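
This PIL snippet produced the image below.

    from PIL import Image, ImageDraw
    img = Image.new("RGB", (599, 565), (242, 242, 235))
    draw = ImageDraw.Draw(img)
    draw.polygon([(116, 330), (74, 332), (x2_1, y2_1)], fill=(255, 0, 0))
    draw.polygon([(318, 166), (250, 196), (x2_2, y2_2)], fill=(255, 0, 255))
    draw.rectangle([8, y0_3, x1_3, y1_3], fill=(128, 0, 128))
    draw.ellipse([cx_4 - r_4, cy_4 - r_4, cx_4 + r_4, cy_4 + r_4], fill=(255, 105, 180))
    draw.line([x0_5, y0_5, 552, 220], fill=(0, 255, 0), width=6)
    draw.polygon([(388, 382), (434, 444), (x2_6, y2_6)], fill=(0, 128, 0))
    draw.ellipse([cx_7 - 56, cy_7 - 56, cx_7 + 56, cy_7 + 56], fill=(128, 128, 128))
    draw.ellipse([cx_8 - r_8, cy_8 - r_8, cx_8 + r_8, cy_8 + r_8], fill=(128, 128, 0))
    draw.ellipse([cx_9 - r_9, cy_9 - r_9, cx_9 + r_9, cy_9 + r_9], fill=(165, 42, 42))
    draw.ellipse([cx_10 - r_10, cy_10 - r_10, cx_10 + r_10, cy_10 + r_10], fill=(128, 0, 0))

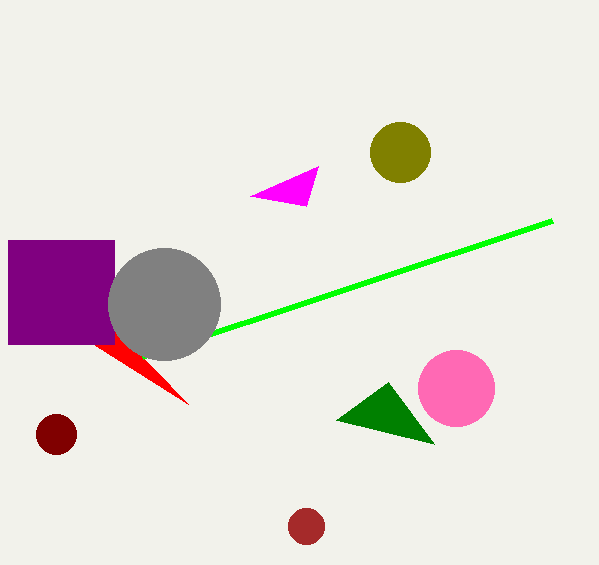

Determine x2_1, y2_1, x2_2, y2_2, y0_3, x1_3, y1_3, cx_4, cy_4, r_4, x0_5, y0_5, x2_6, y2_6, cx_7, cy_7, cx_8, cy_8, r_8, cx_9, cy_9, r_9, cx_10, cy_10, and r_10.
x2_1 = 188; y2_1 = 404; x2_2 = 306; y2_2 = 206; y0_3 = 240; x1_3 = 114; y1_3 = 344; cx_4 = 456; cy_4 = 388; r_4 = 38; x0_5 = 142; y0_5 = 356; x2_6 = 336; y2_6 = 420; cx_7 = 164; cy_7 = 304; cx_8 = 400; cy_8 = 152; r_8 = 30; cx_9 = 306; cy_9 = 526; r_9 = 18; cx_10 = 56; cy_10 = 434; r_10 = 20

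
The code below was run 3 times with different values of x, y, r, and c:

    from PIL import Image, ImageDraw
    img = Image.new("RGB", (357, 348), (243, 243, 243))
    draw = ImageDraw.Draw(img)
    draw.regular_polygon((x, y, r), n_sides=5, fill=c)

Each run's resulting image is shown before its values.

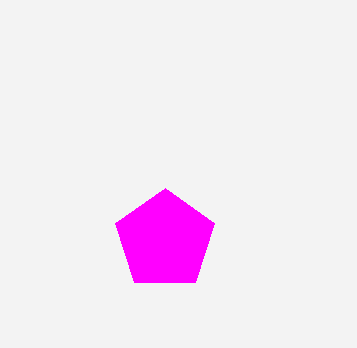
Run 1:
x = 165
y = 240
r = 52
c = 'magenta'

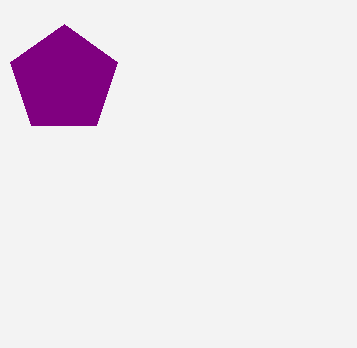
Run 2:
x = 64, y = 80, r = 56, c = 'purple'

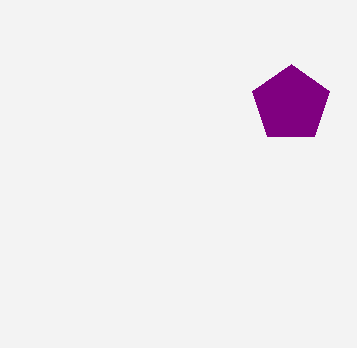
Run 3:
x = 291, y = 104, r = 40, c = 'purple'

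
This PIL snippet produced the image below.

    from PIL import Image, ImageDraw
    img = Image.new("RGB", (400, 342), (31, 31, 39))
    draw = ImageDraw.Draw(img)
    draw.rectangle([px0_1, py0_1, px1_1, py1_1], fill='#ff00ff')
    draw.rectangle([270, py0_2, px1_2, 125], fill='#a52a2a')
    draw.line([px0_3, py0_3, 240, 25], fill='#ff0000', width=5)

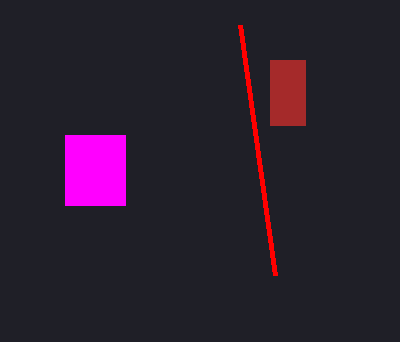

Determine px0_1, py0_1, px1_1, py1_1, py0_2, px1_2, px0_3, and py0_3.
px0_1 = 65, py0_1 = 135, px1_1 = 125, py1_1 = 205, py0_2 = 60, px1_2 = 305, px0_3 = 275, py0_3 = 275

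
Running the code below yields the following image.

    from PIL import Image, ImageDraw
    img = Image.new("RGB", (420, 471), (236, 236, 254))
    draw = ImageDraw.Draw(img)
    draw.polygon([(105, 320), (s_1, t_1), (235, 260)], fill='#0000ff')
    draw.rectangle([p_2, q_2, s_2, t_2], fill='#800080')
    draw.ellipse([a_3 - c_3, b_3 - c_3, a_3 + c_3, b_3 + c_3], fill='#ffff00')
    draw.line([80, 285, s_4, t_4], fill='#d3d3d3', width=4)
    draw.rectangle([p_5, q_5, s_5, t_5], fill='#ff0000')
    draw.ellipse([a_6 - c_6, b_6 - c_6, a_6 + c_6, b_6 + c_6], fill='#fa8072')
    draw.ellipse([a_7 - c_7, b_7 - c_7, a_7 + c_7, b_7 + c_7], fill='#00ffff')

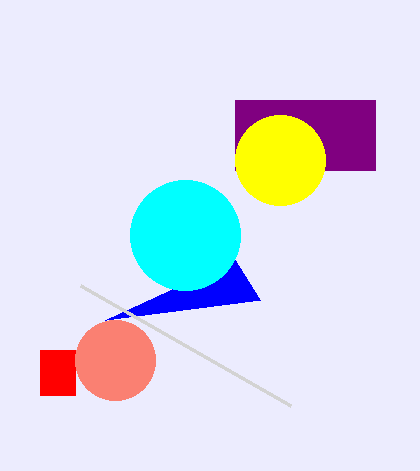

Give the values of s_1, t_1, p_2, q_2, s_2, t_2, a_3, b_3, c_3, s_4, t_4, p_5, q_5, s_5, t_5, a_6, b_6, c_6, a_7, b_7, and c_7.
s_1 = 260
t_1 = 300
p_2 = 235
q_2 = 100
s_2 = 375
t_2 = 170
a_3 = 280
b_3 = 160
c_3 = 45
s_4 = 290
t_4 = 405
p_5 = 40
q_5 = 350
s_5 = 75
t_5 = 395
a_6 = 115
b_6 = 360
c_6 = 40
a_7 = 185
b_7 = 235
c_7 = 55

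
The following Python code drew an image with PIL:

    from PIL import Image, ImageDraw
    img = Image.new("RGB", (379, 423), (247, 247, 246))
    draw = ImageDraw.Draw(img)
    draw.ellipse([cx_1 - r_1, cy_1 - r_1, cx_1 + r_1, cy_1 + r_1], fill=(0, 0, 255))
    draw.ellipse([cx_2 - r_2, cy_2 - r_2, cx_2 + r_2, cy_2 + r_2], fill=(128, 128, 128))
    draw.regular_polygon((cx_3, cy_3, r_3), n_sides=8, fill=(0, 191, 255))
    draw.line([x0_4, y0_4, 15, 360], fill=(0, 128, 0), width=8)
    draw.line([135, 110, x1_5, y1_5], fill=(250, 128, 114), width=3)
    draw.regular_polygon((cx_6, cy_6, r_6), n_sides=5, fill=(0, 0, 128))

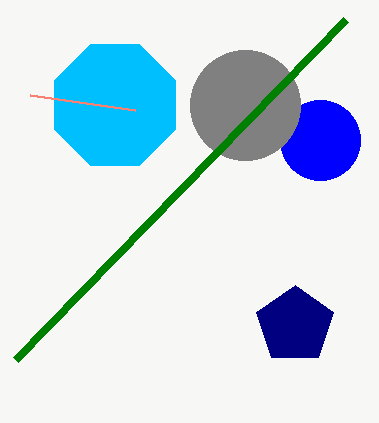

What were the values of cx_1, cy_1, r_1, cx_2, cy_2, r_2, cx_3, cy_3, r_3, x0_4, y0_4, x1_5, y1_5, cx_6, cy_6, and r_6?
cx_1 = 320
cy_1 = 140
r_1 = 40
cx_2 = 245
cy_2 = 105
r_2 = 55
cx_3 = 115
cy_3 = 105
r_3 = 65
x0_4 = 345
y0_4 = 20
x1_5 = 30
y1_5 = 95
cx_6 = 295
cy_6 = 325
r_6 = 40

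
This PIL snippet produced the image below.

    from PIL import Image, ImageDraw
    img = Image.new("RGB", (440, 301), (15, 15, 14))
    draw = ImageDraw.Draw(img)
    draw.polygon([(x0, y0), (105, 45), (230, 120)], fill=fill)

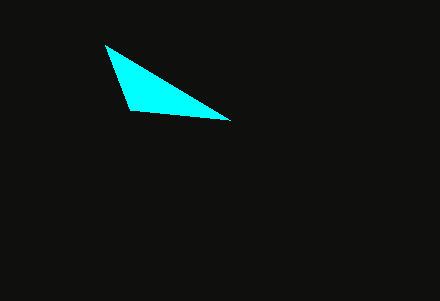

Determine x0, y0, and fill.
x0 = 130
y0 = 110
fill = 'cyan'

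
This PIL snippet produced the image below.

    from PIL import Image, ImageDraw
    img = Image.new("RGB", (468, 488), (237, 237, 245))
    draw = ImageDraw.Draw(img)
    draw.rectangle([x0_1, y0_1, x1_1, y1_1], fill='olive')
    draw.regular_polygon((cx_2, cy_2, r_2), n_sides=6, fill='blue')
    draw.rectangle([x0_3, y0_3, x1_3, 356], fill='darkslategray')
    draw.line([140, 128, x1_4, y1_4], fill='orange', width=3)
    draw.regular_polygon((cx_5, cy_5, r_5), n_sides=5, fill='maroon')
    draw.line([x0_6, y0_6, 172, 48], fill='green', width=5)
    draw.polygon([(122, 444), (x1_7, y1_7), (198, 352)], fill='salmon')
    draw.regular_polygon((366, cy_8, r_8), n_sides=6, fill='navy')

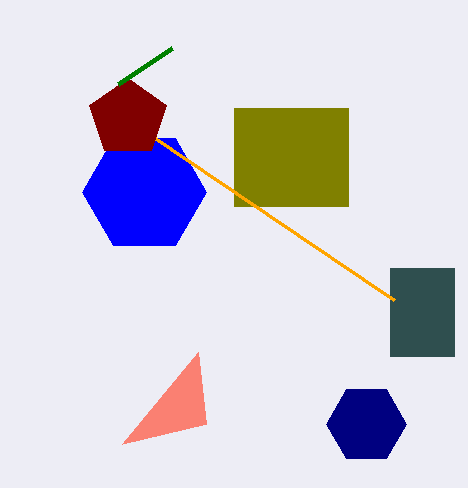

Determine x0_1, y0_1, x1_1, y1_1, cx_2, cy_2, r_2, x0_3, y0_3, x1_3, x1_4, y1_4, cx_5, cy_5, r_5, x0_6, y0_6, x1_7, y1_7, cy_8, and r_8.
x0_1 = 234, y0_1 = 108, x1_1 = 348, y1_1 = 206, cx_2 = 144, cy_2 = 192, r_2 = 62, x0_3 = 390, y0_3 = 268, x1_3 = 454, x1_4 = 394, y1_4 = 300, cx_5 = 128, cy_5 = 118, r_5 = 40, x0_6 = 118, y0_6 = 84, x1_7 = 206, y1_7 = 424, cy_8 = 424, r_8 = 40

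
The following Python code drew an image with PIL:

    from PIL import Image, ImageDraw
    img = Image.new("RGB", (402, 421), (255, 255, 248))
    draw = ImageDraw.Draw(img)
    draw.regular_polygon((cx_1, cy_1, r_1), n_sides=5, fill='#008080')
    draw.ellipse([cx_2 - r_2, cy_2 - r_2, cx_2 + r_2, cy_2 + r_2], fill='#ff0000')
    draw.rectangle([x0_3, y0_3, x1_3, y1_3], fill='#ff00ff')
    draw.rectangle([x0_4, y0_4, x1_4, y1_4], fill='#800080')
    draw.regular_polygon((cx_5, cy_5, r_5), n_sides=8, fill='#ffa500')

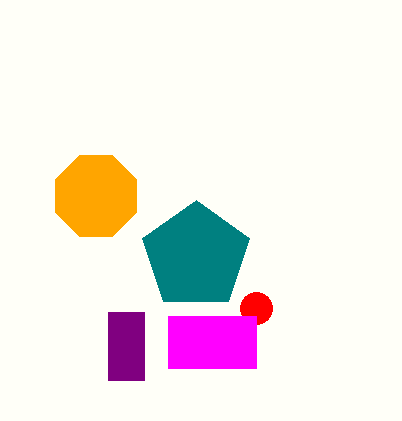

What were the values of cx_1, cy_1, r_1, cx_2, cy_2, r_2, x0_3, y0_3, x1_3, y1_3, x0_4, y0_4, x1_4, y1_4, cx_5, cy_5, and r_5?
cx_1 = 196
cy_1 = 256
r_1 = 56
cx_2 = 256
cy_2 = 308
r_2 = 16
x0_3 = 168
y0_3 = 316
x1_3 = 256
y1_3 = 368
x0_4 = 108
y0_4 = 312
x1_4 = 144
y1_4 = 380
cx_5 = 96
cy_5 = 196
r_5 = 44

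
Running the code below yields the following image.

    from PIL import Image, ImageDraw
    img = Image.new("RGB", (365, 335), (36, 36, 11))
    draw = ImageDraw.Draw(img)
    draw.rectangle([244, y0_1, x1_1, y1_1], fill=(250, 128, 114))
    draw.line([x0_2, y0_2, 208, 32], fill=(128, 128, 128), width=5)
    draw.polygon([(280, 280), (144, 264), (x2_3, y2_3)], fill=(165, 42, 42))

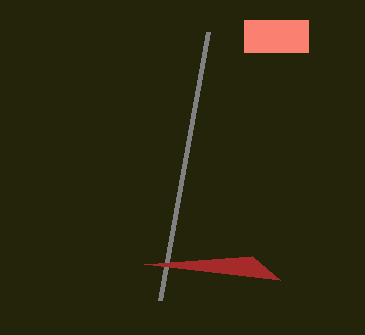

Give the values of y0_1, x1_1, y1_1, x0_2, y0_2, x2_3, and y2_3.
y0_1 = 20
x1_1 = 308
y1_1 = 52
x0_2 = 160
y0_2 = 300
x2_3 = 252
y2_3 = 256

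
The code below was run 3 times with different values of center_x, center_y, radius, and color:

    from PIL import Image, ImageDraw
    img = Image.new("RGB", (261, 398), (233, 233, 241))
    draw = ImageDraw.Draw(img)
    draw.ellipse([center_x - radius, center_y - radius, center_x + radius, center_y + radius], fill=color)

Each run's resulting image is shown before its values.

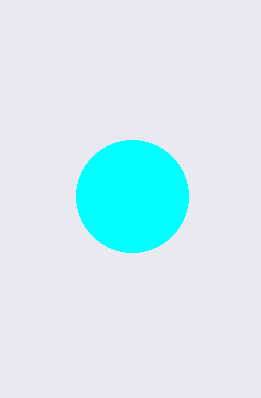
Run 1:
center_x = 132, center_y = 196, radius = 56, color = 'cyan'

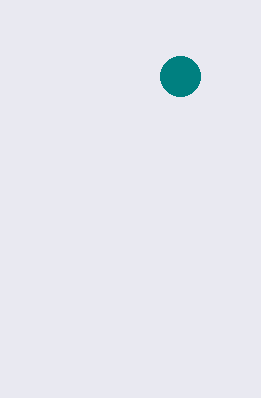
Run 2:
center_x = 180; center_y = 76; radius = 20; color = 'teal'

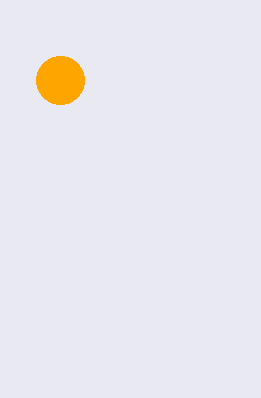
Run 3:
center_x = 60
center_y = 80
radius = 24
color = 'orange'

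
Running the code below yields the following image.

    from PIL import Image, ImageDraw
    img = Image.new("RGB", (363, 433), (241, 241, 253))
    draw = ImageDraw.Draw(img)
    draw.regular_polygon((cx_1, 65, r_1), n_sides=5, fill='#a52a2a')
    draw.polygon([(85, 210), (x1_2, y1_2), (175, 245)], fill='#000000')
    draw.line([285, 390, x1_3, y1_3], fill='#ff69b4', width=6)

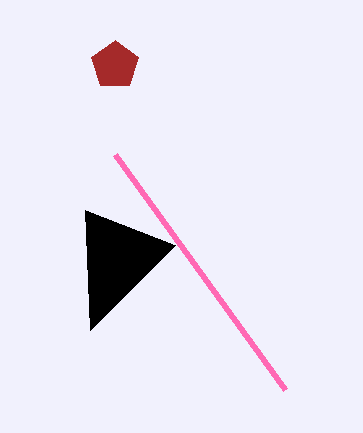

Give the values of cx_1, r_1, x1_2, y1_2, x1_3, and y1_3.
cx_1 = 115
r_1 = 25
x1_2 = 90
y1_2 = 330
x1_3 = 115
y1_3 = 155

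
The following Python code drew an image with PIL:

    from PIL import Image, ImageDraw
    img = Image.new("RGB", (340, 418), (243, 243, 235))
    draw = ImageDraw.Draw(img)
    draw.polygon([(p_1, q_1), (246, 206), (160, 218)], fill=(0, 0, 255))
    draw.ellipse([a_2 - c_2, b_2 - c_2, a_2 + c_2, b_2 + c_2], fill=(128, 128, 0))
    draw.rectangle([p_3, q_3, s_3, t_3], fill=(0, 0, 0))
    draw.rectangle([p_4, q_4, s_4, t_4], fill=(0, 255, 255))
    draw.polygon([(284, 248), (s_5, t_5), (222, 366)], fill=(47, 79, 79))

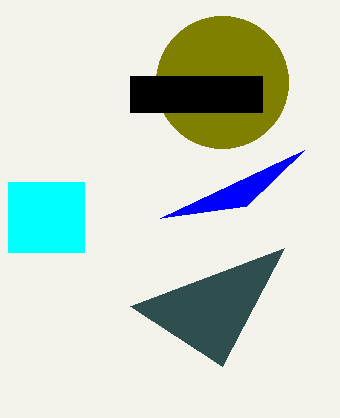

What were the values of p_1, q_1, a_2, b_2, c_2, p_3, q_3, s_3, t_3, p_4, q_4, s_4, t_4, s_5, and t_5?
p_1 = 304; q_1 = 150; a_2 = 222; b_2 = 82; c_2 = 66; p_3 = 130; q_3 = 76; s_3 = 262; t_3 = 112; p_4 = 8; q_4 = 182; s_4 = 84; t_4 = 252; s_5 = 130; t_5 = 306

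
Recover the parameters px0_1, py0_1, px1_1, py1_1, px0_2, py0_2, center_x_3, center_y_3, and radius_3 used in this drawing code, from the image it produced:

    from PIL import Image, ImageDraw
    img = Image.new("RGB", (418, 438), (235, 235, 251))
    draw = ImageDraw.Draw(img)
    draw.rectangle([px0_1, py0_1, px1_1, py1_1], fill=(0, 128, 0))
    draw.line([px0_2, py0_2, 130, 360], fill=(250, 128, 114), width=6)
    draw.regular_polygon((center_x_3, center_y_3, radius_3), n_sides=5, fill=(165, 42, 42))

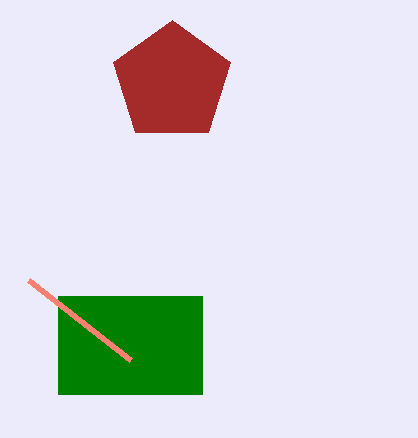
px0_1 = 58, py0_1 = 296, px1_1 = 202, py1_1 = 394, px0_2 = 28, py0_2 = 280, center_x_3 = 172, center_y_3 = 82, radius_3 = 62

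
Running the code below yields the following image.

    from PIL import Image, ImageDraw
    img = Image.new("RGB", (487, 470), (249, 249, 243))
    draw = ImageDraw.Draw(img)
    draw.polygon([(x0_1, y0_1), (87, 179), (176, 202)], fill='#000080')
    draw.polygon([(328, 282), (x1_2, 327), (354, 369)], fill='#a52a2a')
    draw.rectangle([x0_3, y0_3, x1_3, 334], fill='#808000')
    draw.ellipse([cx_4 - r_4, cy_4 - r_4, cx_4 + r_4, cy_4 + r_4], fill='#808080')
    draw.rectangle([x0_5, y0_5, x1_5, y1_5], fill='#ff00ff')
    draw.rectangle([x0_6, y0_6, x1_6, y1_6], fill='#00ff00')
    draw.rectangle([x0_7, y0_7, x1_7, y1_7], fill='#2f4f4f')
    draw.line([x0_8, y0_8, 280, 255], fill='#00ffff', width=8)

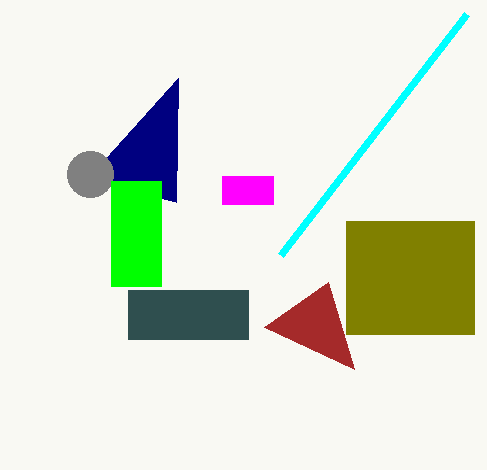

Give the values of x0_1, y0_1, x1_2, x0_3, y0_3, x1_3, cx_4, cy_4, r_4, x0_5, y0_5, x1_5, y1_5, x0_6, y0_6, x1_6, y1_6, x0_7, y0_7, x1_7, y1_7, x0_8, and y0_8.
x0_1 = 178; y0_1 = 78; x1_2 = 264; x0_3 = 346; y0_3 = 221; x1_3 = 474; cx_4 = 90; cy_4 = 174; r_4 = 23; x0_5 = 222; y0_5 = 176; x1_5 = 273; y1_5 = 204; x0_6 = 111; y0_6 = 181; x1_6 = 161; y1_6 = 286; x0_7 = 128; y0_7 = 290; x1_7 = 248; y1_7 = 339; x0_8 = 466; y0_8 = 14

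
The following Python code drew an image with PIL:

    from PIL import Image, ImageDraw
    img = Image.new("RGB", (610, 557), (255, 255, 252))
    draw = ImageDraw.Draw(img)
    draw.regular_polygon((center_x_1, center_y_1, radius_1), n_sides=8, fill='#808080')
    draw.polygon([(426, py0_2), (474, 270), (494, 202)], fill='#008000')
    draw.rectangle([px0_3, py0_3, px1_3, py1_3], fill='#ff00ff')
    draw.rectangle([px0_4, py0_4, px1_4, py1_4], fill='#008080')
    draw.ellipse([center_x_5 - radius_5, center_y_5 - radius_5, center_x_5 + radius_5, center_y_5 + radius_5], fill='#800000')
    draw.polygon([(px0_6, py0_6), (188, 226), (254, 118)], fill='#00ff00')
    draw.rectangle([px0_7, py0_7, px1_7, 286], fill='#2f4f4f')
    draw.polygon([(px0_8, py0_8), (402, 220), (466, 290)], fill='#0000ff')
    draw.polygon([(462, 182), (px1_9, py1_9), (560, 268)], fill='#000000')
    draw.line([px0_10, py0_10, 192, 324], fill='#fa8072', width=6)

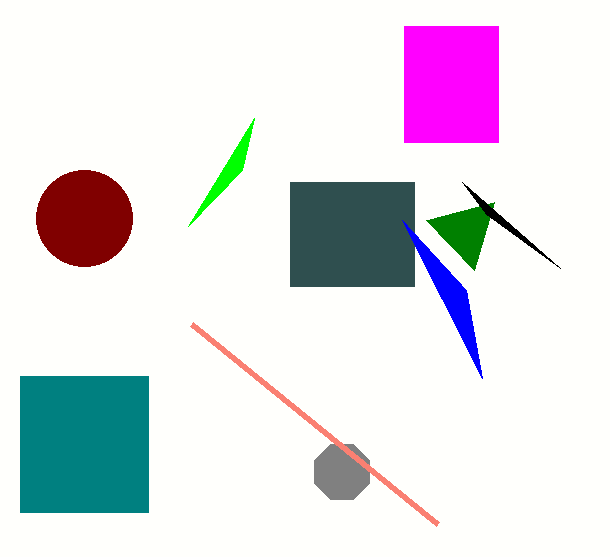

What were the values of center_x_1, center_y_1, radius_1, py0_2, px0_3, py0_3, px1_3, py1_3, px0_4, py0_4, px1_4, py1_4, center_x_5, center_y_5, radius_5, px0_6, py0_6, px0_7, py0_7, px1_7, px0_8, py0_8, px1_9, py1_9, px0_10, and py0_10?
center_x_1 = 342, center_y_1 = 472, radius_1 = 30, py0_2 = 220, px0_3 = 404, py0_3 = 26, px1_3 = 498, py1_3 = 142, px0_4 = 20, py0_4 = 376, px1_4 = 148, py1_4 = 512, center_x_5 = 84, center_y_5 = 218, radius_5 = 48, px0_6 = 242, py0_6 = 170, px0_7 = 290, py0_7 = 182, px1_7 = 414, px0_8 = 482, py0_8 = 378, px1_9 = 486, py1_9 = 214, px0_10 = 438, py0_10 = 524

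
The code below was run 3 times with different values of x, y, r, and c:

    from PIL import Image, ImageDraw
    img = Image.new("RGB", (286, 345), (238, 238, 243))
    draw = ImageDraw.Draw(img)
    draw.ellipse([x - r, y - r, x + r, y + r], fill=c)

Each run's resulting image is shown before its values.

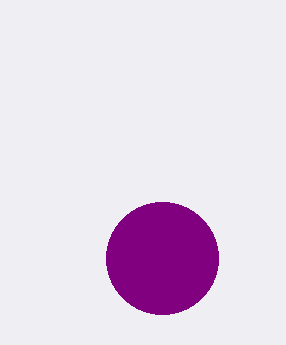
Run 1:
x = 162, y = 258, r = 56, c = 'purple'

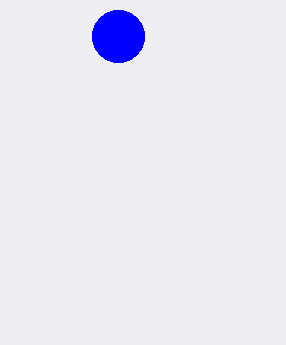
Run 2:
x = 118
y = 36
r = 26
c = 'blue'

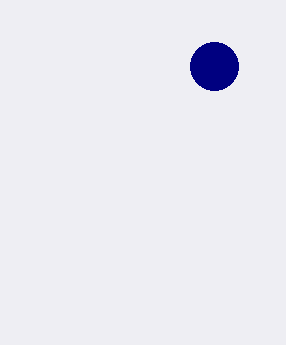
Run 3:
x = 214
y = 66
r = 24
c = 'navy'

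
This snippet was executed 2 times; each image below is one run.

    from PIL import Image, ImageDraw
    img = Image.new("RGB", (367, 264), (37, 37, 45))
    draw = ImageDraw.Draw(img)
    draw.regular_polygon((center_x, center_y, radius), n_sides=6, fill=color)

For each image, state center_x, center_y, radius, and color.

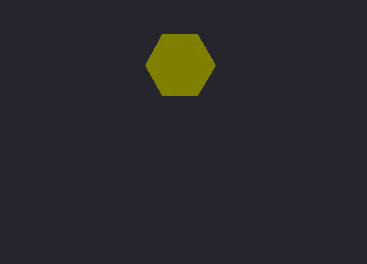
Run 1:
center_x = 180
center_y = 65
radius = 35
color = 'olive'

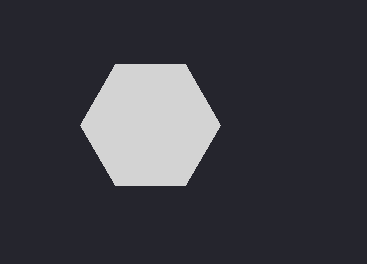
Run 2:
center_x = 150
center_y = 125
radius = 70
color = 'lightgray'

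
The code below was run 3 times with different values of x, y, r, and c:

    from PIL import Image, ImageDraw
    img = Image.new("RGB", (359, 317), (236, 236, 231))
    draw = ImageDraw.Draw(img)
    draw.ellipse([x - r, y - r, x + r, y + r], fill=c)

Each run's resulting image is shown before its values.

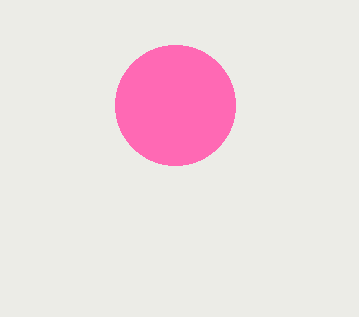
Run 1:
x = 175; y = 105; r = 60; c = 'hotpink'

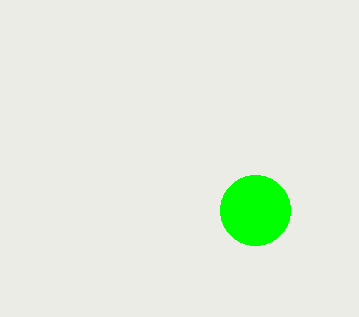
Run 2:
x = 255
y = 210
r = 35
c = 'lime'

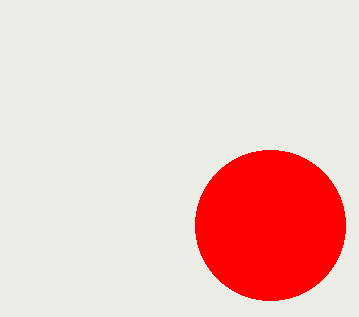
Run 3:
x = 270, y = 225, r = 75, c = 'red'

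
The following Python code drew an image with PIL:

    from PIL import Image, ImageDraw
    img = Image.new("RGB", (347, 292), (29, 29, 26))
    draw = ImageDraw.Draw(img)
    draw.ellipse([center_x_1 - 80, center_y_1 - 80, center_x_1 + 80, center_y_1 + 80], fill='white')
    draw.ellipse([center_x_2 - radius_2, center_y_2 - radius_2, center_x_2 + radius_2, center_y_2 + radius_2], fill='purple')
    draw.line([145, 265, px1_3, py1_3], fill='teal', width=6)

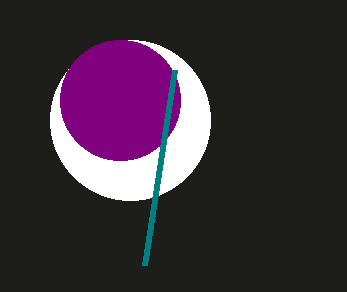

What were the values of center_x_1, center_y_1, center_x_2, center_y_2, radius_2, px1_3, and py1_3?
center_x_1 = 130; center_y_1 = 120; center_x_2 = 120; center_y_2 = 100; radius_2 = 60; px1_3 = 175; py1_3 = 70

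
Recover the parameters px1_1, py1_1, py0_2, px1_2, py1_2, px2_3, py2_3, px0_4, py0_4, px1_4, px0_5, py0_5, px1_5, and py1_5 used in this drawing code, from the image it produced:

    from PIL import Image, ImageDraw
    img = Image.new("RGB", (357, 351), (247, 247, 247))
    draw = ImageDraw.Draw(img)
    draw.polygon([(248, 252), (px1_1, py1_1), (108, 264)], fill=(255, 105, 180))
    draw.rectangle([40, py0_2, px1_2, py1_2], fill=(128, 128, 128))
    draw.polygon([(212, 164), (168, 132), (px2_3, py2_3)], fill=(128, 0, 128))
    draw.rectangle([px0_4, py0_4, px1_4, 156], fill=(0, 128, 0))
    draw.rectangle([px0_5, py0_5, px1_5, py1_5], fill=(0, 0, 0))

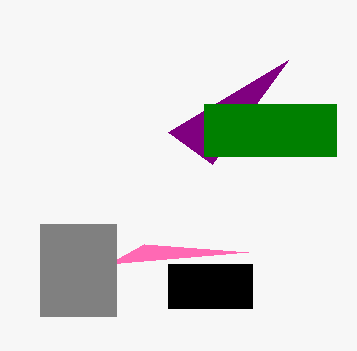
px1_1 = 144; py1_1 = 244; py0_2 = 224; px1_2 = 116; py1_2 = 316; px2_3 = 288; py2_3 = 60; px0_4 = 204; py0_4 = 104; px1_4 = 336; px0_5 = 168; py0_5 = 264; px1_5 = 252; py1_5 = 308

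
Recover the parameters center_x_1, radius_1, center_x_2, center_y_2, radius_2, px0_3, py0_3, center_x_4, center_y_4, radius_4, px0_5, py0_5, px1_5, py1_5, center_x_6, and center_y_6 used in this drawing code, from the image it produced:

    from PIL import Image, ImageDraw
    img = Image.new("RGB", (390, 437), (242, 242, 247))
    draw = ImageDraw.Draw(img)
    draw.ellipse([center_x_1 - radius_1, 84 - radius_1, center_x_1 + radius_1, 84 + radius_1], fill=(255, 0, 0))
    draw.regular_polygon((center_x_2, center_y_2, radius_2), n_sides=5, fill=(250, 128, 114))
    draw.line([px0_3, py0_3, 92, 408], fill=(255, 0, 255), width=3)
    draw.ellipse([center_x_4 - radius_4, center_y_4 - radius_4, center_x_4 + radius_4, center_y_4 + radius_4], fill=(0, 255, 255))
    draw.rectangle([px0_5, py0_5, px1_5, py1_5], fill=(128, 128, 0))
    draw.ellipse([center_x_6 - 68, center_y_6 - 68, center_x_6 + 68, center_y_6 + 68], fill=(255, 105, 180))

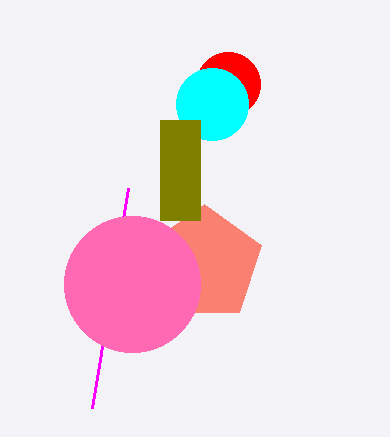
center_x_1 = 228; radius_1 = 32; center_x_2 = 204; center_y_2 = 264; radius_2 = 60; px0_3 = 128; py0_3 = 188; center_x_4 = 212; center_y_4 = 104; radius_4 = 36; px0_5 = 160; py0_5 = 120; px1_5 = 200; py1_5 = 220; center_x_6 = 132; center_y_6 = 284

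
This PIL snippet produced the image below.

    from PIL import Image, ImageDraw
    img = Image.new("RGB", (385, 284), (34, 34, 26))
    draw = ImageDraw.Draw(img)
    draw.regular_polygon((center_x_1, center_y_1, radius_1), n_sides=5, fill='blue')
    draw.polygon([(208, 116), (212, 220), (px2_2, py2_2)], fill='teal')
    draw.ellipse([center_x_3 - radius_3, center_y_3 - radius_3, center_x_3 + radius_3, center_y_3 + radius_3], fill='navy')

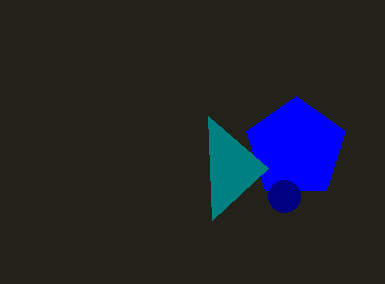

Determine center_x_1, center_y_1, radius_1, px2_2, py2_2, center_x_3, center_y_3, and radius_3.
center_x_1 = 296, center_y_1 = 148, radius_1 = 52, px2_2 = 268, py2_2 = 168, center_x_3 = 284, center_y_3 = 196, radius_3 = 16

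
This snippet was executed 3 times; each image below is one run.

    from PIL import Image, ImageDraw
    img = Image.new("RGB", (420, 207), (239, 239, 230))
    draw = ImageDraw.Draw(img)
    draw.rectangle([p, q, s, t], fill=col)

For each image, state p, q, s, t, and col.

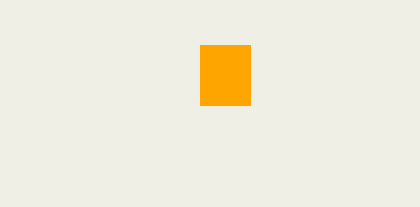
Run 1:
p = 200, q = 45, s = 250, t = 105, col = 'orange'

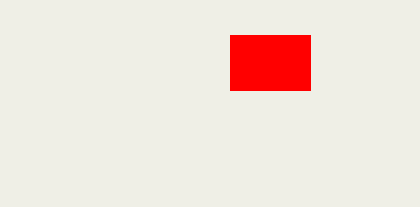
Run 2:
p = 230
q = 35
s = 310
t = 90
col = 'red'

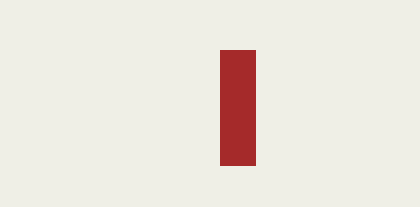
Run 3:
p = 220; q = 50; s = 255; t = 165; col = 'brown'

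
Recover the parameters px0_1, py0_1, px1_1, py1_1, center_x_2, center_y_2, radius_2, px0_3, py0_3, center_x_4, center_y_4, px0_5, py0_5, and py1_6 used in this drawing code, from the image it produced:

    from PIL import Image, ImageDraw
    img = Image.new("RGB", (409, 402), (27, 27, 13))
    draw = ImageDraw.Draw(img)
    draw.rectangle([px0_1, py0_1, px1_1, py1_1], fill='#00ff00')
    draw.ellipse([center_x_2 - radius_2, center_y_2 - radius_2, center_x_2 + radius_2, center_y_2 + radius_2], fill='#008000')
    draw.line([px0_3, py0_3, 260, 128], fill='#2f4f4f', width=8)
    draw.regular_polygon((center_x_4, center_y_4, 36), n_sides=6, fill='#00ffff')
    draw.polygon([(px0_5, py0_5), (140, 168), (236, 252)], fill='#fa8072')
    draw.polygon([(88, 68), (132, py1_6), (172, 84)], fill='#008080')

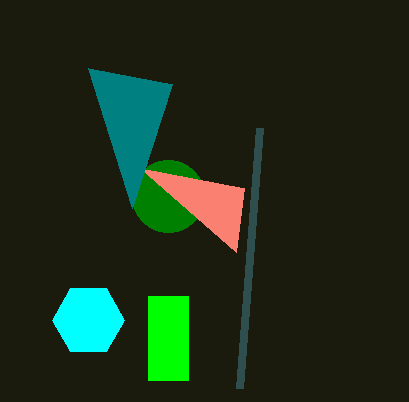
px0_1 = 148
py0_1 = 296
px1_1 = 188
py1_1 = 380
center_x_2 = 168
center_y_2 = 196
radius_2 = 36
px0_3 = 240
py0_3 = 388
center_x_4 = 88
center_y_4 = 320
px0_5 = 244
py0_5 = 188
py1_6 = 208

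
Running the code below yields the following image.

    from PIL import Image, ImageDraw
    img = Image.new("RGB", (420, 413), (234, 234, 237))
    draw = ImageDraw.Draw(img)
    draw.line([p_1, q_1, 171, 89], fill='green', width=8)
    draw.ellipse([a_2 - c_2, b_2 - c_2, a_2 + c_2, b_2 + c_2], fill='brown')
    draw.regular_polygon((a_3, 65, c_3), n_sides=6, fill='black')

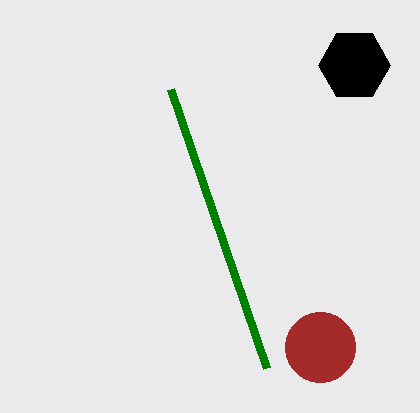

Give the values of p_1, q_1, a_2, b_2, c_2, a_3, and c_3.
p_1 = 267
q_1 = 368
a_2 = 320
b_2 = 347
c_2 = 35
a_3 = 354
c_3 = 36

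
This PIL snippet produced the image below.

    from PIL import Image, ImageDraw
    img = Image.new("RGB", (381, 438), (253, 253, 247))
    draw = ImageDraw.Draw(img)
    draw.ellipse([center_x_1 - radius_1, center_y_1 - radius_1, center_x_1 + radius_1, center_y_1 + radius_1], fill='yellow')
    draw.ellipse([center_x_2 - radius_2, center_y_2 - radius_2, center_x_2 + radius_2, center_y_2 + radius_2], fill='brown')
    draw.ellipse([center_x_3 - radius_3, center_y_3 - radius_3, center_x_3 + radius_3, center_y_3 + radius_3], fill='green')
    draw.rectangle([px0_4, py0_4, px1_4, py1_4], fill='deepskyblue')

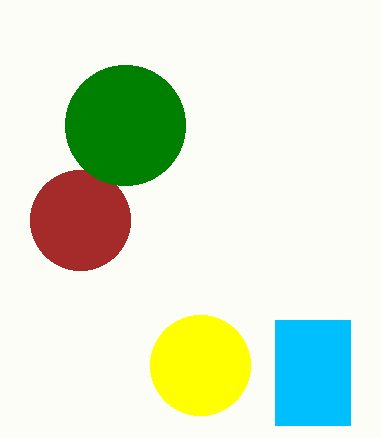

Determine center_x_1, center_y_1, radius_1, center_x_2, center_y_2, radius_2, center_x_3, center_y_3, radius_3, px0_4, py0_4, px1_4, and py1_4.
center_x_1 = 200, center_y_1 = 365, radius_1 = 50, center_x_2 = 80, center_y_2 = 220, radius_2 = 50, center_x_3 = 125, center_y_3 = 125, radius_3 = 60, px0_4 = 275, py0_4 = 320, px1_4 = 350, py1_4 = 425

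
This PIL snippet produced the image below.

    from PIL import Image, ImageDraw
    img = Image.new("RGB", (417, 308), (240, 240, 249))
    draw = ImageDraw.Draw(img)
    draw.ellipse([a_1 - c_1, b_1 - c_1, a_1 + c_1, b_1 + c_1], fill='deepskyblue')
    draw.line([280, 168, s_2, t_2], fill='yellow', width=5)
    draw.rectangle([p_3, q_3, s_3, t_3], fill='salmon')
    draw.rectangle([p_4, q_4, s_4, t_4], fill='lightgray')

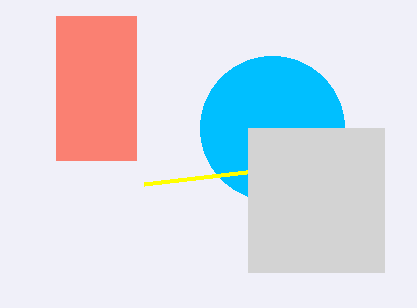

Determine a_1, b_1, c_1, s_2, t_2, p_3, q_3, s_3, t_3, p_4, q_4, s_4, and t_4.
a_1 = 272; b_1 = 128; c_1 = 72; s_2 = 144; t_2 = 184; p_3 = 56; q_3 = 16; s_3 = 136; t_3 = 160; p_4 = 248; q_4 = 128; s_4 = 384; t_4 = 272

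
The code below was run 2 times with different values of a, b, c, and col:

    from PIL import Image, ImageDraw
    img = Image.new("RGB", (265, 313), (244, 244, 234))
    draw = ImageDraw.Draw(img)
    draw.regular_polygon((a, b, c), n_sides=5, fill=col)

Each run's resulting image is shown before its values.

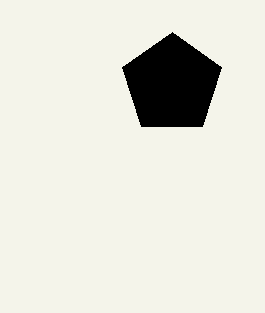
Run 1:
a = 172; b = 84; c = 52; col = 'black'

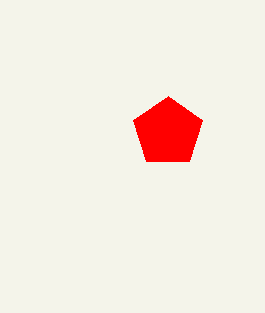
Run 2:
a = 168, b = 132, c = 36, col = 'red'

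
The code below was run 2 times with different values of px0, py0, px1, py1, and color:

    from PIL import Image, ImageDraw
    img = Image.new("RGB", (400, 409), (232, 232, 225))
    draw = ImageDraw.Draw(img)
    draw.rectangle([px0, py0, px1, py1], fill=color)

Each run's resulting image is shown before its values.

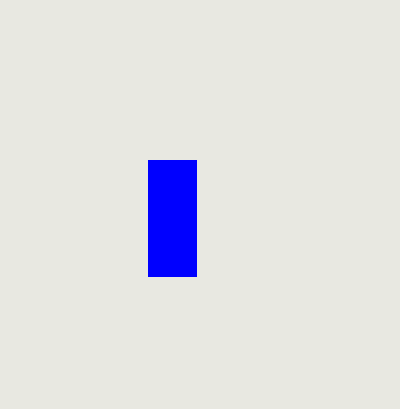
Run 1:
px0 = 148
py0 = 160
px1 = 196
py1 = 276
color = 'blue'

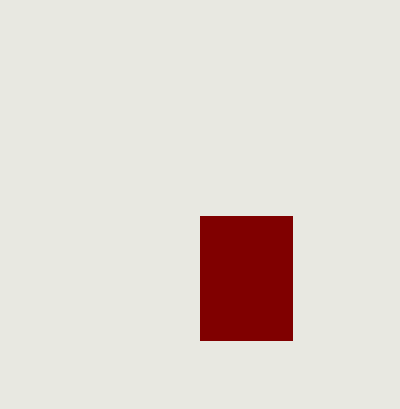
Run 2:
px0 = 200; py0 = 216; px1 = 292; py1 = 340; color = 'maroon'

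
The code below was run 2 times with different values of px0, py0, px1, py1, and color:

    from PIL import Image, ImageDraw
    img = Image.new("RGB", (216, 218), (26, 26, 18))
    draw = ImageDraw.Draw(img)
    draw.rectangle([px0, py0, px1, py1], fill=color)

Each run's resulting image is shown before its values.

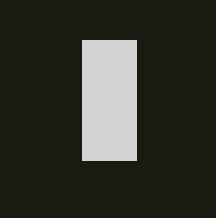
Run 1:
px0 = 82; py0 = 40; px1 = 136; py1 = 160; color = 'lightgray'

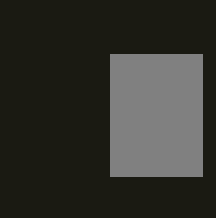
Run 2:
px0 = 110, py0 = 54, px1 = 202, py1 = 176, color = 'gray'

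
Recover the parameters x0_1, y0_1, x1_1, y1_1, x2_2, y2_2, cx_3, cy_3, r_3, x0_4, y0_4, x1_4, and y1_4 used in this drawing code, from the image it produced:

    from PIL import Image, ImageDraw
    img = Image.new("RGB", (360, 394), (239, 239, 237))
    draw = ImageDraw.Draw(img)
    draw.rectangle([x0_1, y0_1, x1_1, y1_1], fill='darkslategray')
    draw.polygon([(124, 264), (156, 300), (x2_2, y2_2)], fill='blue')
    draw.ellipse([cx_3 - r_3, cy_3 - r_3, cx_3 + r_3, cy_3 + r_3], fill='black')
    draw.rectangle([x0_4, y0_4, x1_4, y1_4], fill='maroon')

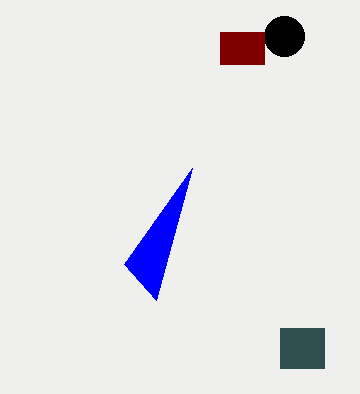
x0_1 = 280, y0_1 = 328, x1_1 = 324, y1_1 = 368, x2_2 = 192, y2_2 = 168, cx_3 = 284, cy_3 = 36, r_3 = 20, x0_4 = 220, y0_4 = 32, x1_4 = 264, y1_4 = 64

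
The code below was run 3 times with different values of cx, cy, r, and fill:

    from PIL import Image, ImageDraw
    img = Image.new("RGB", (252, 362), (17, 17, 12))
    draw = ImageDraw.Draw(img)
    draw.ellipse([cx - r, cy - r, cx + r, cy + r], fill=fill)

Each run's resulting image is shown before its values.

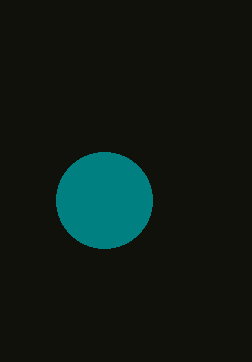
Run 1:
cx = 104, cy = 200, r = 48, fill = 'teal'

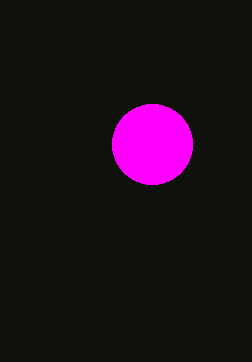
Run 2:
cx = 152, cy = 144, r = 40, fill = 'magenta'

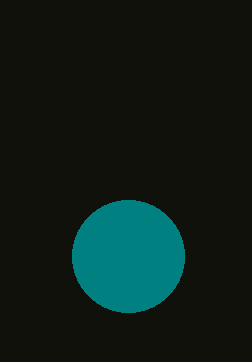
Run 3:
cx = 128, cy = 256, r = 56, fill = 'teal'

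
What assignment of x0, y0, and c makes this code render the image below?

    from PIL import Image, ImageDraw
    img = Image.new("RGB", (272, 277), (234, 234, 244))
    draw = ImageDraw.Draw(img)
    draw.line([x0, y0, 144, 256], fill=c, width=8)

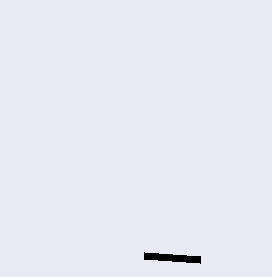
x0 = 200; y0 = 260; c = 'black'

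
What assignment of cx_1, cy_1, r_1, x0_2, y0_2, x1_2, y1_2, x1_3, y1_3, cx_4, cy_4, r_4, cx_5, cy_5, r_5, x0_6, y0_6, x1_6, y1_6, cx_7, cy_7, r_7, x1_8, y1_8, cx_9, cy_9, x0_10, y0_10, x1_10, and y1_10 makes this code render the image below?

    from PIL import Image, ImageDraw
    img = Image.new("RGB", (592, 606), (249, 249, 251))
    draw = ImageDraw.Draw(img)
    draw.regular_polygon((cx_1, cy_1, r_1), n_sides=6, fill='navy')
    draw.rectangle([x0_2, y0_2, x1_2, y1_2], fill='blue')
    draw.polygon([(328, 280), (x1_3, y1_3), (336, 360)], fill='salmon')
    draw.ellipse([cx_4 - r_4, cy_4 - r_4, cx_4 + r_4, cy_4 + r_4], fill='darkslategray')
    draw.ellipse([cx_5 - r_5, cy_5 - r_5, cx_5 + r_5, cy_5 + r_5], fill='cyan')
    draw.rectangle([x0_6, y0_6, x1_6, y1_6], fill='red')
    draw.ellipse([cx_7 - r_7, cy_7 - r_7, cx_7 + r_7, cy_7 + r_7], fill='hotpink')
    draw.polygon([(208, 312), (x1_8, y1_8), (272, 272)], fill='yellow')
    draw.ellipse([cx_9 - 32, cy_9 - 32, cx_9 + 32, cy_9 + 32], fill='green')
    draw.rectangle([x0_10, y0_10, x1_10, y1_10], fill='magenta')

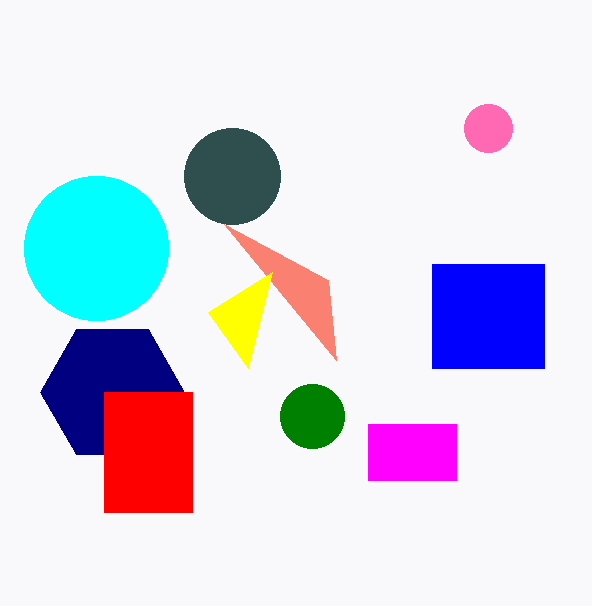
cx_1 = 112; cy_1 = 392; r_1 = 72; x0_2 = 432; y0_2 = 264; x1_2 = 544; y1_2 = 368; x1_3 = 224; y1_3 = 224; cx_4 = 232; cy_4 = 176; r_4 = 48; cx_5 = 96; cy_5 = 248; r_5 = 72; x0_6 = 104; y0_6 = 392; x1_6 = 192; y1_6 = 512; cx_7 = 488; cy_7 = 128; r_7 = 24; x1_8 = 248; y1_8 = 368; cx_9 = 312; cy_9 = 416; x0_10 = 368; y0_10 = 424; x1_10 = 456; y1_10 = 480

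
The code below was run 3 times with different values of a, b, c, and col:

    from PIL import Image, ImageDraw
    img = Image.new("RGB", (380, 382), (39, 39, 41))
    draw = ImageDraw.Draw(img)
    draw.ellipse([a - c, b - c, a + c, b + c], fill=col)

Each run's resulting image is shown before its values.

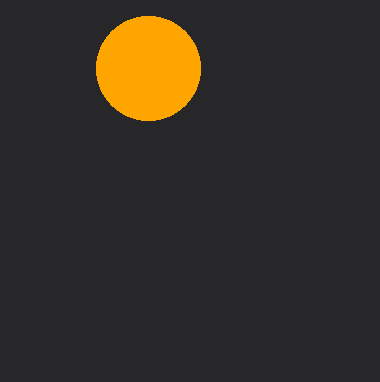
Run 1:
a = 148; b = 68; c = 52; col = 'orange'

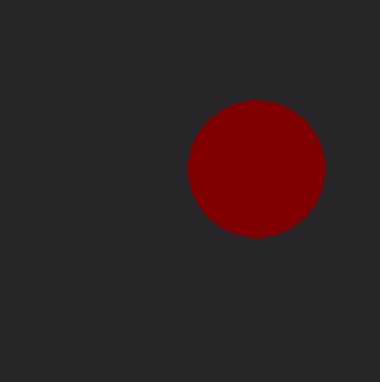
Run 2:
a = 256
b = 168
c = 68
col = 'maroon'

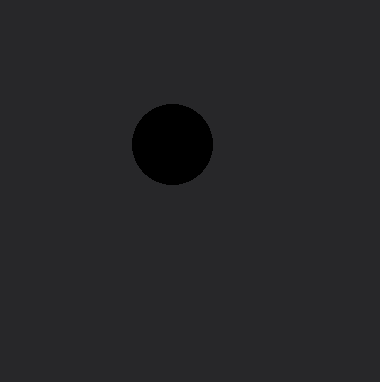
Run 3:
a = 172; b = 144; c = 40; col = 'black'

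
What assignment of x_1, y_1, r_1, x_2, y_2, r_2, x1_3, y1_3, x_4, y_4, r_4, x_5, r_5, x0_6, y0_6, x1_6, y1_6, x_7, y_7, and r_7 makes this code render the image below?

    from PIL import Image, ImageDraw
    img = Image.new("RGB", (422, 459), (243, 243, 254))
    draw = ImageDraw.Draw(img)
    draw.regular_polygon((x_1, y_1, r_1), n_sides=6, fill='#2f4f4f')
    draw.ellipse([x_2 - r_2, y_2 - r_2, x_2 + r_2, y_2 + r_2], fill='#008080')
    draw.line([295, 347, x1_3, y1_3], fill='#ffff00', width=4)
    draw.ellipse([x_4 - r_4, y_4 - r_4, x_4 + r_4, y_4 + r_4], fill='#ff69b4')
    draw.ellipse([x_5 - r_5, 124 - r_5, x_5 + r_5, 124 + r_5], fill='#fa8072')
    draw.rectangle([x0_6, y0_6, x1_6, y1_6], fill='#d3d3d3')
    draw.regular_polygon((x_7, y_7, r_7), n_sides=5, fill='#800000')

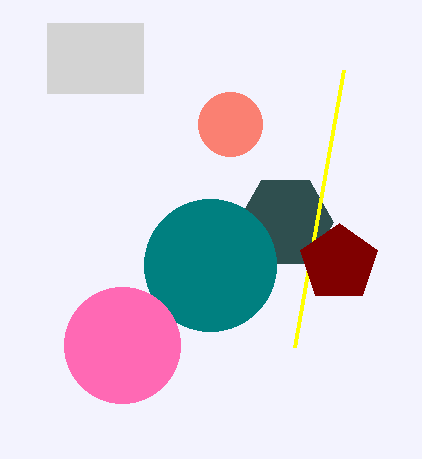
x_1 = 285
y_1 = 222
r_1 = 48
x_2 = 210
y_2 = 265
r_2 = 66
x1_3 = 344
y1_3 = 70
x_4 = 122
y_4 = 345
r_4 = 58
x_5 = 230
r_5 = 32
x0_6 = 47
y0_6 = 23
x1_6 = 143
y1_6 = 93
x_7 = 339
y_7 = 263
r_7 = 40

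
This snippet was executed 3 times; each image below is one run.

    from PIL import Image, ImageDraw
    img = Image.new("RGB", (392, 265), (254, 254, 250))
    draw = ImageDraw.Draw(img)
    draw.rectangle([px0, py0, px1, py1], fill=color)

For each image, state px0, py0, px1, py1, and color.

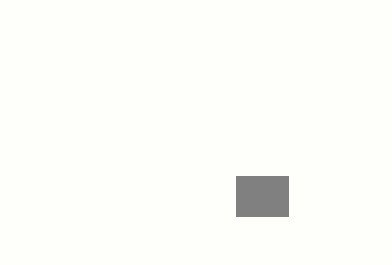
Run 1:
px0 = 236, py0 = 176, px1 = 288, py1 = 216, color = 'gray'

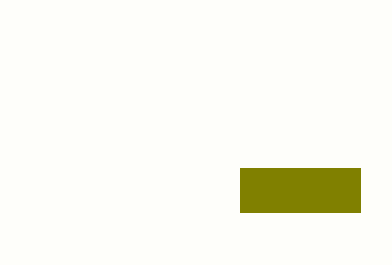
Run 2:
px0 = 240, py0 = 168, px1 = 360, py1 = 212, color = 'olive'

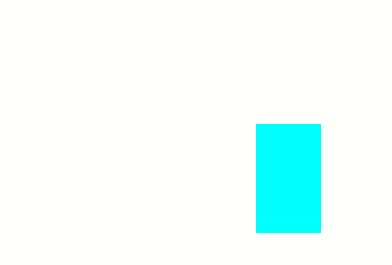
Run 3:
px0 = 256; py0 = 124; px1 = 320; py1 = 232; color = 'cyan'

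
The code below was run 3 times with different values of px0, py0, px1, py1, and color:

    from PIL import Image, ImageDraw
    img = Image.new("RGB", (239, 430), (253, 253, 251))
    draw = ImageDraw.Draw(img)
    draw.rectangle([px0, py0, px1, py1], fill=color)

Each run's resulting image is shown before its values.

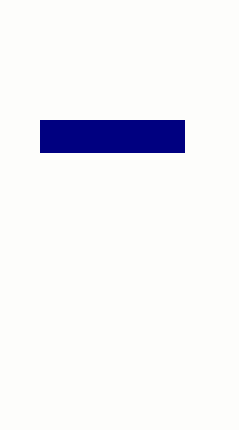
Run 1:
px0 = 40
py0 = 120
px1 = 184
py1 = 152
color = 'navy'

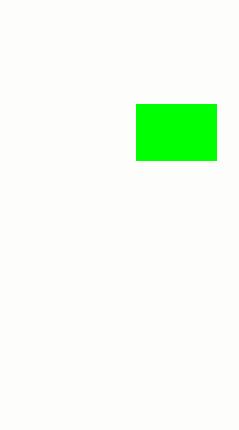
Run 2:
px0 = 136, py0 = 104, px1 = 216, py1 = 160, color = 'lime'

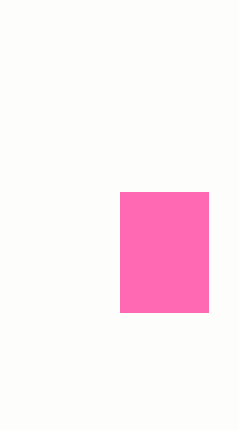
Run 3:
px0 = 120; py0 = 192; px1 = 208; py1 = 312; color = 'hotpink'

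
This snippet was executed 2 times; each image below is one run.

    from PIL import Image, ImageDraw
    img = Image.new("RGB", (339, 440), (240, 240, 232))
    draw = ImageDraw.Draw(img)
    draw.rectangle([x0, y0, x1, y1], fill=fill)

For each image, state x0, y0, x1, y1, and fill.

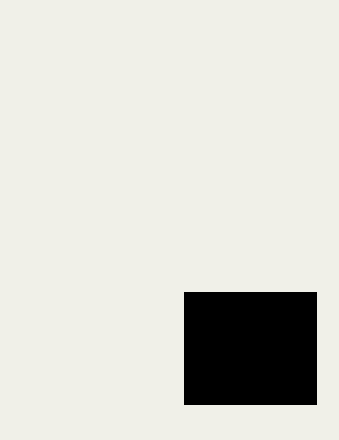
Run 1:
x0 = 184
y0 = 292
x1 = 316
y1 = 404
fill = 'black'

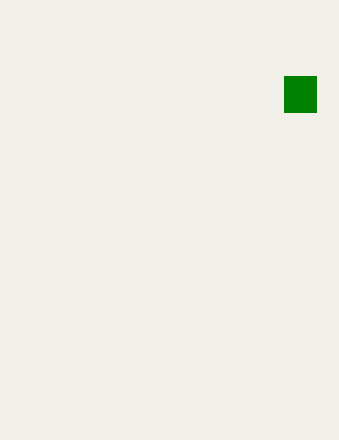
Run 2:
x0 = 284
y0 = 76
x1 = 316
y1 = 112
fill = 'green'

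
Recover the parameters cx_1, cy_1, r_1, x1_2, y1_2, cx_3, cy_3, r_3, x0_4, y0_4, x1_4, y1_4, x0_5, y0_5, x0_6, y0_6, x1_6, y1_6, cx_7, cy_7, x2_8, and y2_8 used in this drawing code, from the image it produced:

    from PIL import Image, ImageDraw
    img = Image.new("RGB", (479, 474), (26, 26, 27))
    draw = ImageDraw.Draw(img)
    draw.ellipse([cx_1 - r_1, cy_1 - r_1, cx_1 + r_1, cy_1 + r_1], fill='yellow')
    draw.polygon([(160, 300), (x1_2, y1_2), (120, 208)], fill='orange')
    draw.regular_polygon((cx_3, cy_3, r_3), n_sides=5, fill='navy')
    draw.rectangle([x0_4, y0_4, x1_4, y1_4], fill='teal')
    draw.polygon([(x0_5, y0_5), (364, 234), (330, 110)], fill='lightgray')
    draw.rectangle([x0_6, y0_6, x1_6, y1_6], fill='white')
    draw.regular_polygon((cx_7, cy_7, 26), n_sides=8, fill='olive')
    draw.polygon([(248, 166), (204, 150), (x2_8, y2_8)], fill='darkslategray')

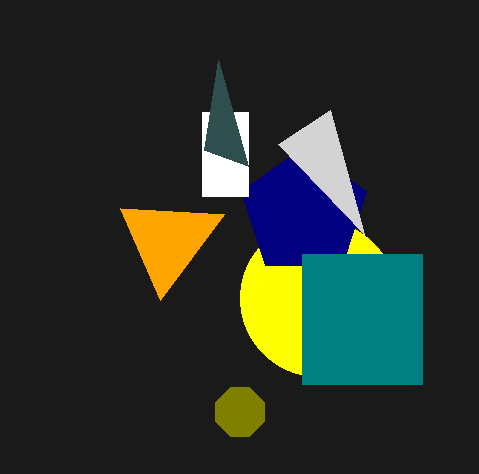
cx_1 = 318, cy_1 = 298, r_1 = 78, x1_2 = 224, y1_2 = 214, cx_3 = 304, cy_3 = 212, r_3 = 66, x0_4 = 302, y0_4 = 254, x1_4 = 422, y1_4 = 384, x0_5 = 278, y0_5 = 144, x0_6 = 202, y0_6 = 112, x1_6 = 248, y1_6 = 196, cx_7 = 240, cy_7 = 412, x2_8 = 218, y2_8 = 60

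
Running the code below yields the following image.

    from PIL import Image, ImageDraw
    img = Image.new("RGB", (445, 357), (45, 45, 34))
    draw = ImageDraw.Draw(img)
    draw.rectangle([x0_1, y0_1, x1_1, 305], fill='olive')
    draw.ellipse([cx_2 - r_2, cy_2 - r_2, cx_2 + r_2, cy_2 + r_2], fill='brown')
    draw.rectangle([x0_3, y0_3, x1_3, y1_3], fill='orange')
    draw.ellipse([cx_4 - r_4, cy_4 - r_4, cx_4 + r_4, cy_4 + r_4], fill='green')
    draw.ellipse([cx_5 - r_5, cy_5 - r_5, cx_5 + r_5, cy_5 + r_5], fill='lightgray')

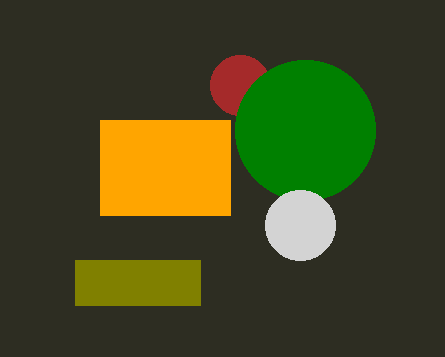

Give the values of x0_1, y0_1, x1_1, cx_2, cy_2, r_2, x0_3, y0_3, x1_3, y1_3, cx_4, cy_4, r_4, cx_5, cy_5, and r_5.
x0_1 = 75; y0_1 = 260; x1_1 = 200; cx_2 = 240; cy_2 = 85; r_2 = 30; x0_3 = 100; y0_3 = 120; x1_3 = 230; y1_3 = 215; cx_4 = 305; cy_4 = 130; r_4 = 70; cx_5 = 300; cy_5 = 225; r_5 = 35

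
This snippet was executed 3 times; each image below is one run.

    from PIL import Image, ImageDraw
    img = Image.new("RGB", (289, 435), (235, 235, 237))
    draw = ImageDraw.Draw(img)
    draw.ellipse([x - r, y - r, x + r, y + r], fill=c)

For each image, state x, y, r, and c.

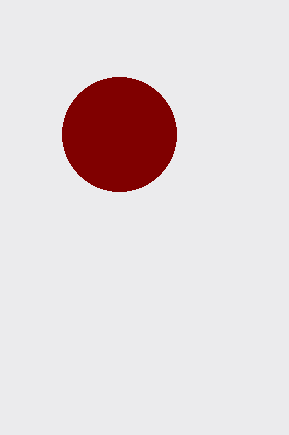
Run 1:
x = 119; y = 134; r = 57; c = 'maroon'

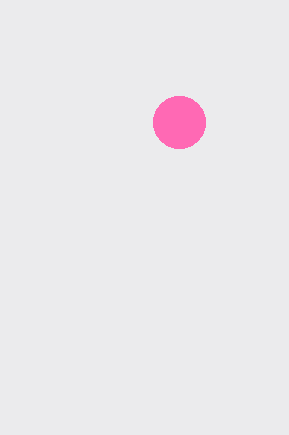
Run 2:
x = 179
y = 122
r = 26
c = 'hotpink'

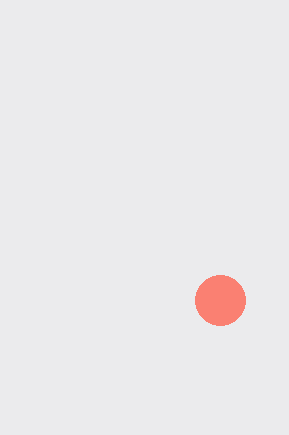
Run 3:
x = 220; y = 300; r = 25; c = 'salmon'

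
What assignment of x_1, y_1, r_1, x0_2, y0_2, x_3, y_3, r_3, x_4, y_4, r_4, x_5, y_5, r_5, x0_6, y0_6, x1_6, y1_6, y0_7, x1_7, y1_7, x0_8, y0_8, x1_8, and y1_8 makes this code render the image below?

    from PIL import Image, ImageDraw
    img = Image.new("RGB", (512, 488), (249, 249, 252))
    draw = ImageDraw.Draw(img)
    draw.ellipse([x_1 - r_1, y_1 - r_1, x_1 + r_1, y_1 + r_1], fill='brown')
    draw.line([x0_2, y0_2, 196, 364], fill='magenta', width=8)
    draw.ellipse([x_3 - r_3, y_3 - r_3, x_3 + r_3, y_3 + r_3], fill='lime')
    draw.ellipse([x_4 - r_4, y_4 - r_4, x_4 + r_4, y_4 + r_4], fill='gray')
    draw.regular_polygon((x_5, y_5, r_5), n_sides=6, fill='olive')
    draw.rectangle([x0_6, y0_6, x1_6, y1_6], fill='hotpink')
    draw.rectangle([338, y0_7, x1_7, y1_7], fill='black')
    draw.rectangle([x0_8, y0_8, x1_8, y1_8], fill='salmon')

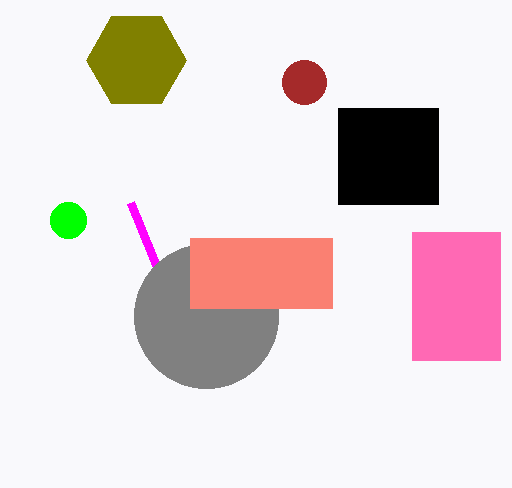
x_1 = 304; y_1 = 82; r_1 = 22; x0_2 = 130; y0_2 = 202; x_3 = 68; y_3 = 220; r_3 = 18; x_4 = 206; y_4 = 316; r_4 = 72; x_5 = 136; y_5 = 60; r_5 = 50; x0_6 = 412; y0_6 = 232; x1_6 = 500; y1_6 = 360; y0_7 = 108; x1_7 = 438; y1_7 = 204; x0_8 = 190; y0_8 = 238; x1_8 = 332; y1_8 = 308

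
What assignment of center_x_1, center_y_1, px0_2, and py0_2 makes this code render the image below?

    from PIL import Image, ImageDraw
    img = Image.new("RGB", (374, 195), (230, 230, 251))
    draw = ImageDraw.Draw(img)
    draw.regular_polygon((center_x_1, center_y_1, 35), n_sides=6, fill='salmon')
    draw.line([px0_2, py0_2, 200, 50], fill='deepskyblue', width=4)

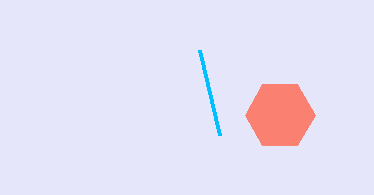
center_x_1 = 280, center_y_1 = 115, px0_2 = 220, py0_2 = 135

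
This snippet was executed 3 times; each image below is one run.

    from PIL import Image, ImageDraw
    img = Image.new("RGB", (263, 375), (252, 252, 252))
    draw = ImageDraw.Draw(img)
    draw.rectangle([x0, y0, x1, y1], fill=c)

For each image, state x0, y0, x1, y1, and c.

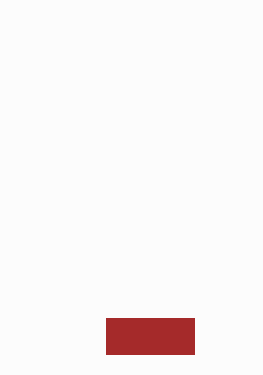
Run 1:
x0 = 106, y0 = 318, x1 = 194, y1 = 354, c = 'brown'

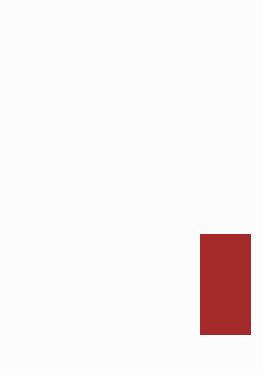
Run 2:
x0 = 200
y0 = 234
x1 = 250
y1 = 334
c = 'brown'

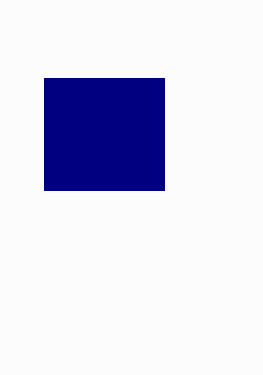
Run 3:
x0 = 44; y0 = 78; x1 = 164; y1 = 190; c = 'navy'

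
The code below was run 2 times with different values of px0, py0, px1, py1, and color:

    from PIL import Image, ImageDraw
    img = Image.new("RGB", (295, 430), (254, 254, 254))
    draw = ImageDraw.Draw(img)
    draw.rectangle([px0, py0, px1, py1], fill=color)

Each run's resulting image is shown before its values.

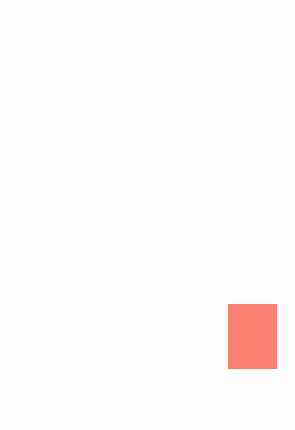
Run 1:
px0 = 228
py0 = 304
px1 = 276
py1 = 368
color = 'salmon'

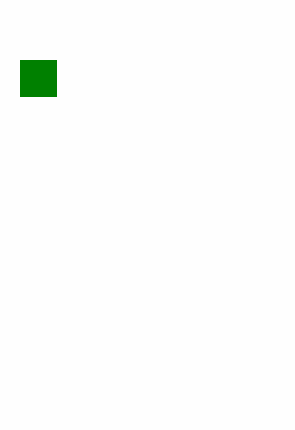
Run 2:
px0 = 20, py0 = 60, px1 = 56, py1 = 96, color = 'green'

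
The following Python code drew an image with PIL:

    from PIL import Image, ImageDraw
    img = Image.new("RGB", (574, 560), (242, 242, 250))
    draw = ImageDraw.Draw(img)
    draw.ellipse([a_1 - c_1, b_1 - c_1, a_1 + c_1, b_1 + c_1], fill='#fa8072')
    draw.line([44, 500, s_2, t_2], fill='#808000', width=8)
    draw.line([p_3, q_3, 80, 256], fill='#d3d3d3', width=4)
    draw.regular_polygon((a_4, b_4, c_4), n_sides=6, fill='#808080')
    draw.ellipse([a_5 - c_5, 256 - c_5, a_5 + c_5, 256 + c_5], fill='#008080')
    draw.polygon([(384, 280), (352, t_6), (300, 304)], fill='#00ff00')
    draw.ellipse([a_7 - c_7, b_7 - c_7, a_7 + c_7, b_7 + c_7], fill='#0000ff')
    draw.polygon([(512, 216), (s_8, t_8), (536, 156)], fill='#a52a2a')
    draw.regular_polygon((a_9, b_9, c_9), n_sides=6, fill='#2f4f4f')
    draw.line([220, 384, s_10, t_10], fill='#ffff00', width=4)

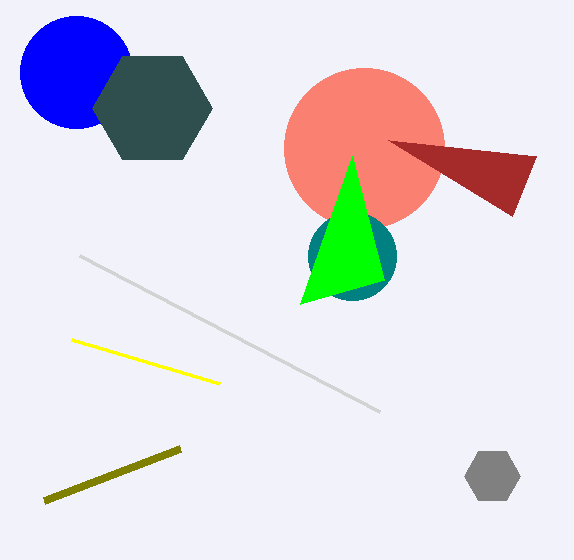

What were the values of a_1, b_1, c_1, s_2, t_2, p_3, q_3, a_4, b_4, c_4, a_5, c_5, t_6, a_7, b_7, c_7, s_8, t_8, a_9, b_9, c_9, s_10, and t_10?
a_1 = 364, b_1 = 148, c_1 = 80, s_2 = 180, t_2 = 448, p_3 = 380, q_3 = 412, a_4 = 492, b_4 = 476, c_4 = 28, a_5 = 352, c_5 = 44, t_6 = 156, a_7 = 76, b_7 = 72, c_7 = 56, s_8 = 388, t_8 = 140, a_9 = 152, b_9 = 108, c_9 = 60, s_10 = 72, t_10 = 340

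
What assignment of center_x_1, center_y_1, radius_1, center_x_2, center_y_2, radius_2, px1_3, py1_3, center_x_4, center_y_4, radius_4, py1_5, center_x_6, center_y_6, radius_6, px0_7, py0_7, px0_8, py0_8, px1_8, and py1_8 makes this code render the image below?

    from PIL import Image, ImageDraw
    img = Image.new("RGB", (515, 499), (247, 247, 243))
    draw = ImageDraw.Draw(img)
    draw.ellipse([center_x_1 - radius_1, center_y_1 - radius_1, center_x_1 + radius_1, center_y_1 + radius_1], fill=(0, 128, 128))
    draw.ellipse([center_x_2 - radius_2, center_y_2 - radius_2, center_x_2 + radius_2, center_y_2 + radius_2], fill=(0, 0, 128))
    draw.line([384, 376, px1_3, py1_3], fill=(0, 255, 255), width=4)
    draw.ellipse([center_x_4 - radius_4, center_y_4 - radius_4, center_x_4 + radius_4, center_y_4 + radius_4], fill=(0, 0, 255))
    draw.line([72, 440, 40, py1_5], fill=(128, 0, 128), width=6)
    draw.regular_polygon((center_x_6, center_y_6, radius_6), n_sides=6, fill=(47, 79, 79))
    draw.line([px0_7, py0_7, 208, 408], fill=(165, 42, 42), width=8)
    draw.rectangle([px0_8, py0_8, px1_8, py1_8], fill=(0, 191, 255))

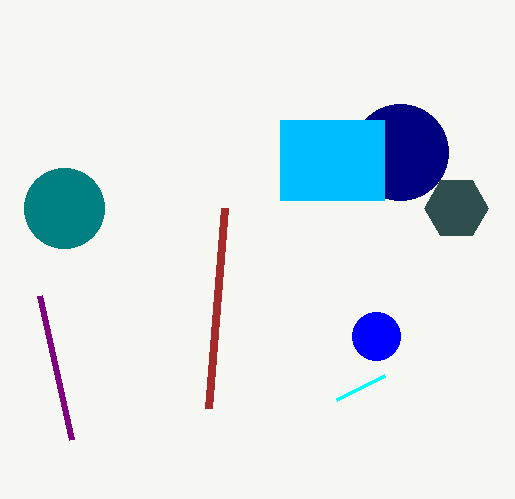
center_x_1 = 64; center_y_1 = 208; radius_1 = 40; center_x_2 = 400; center_y_2 = 152; radius_2 = 48; px1_3 = 336; py1_3 = 400; center_x_4 = 376; center_y_4 = 336; radius_4 = 24; py1_5 = 296; center_x_6 = 456; center_y_6 = 208; radius_6 = 32; px0_7 = 224; py0_7 = 208; px0_8 = 280; py0_8 = 120; px1_8 = 384; py1_8 = 200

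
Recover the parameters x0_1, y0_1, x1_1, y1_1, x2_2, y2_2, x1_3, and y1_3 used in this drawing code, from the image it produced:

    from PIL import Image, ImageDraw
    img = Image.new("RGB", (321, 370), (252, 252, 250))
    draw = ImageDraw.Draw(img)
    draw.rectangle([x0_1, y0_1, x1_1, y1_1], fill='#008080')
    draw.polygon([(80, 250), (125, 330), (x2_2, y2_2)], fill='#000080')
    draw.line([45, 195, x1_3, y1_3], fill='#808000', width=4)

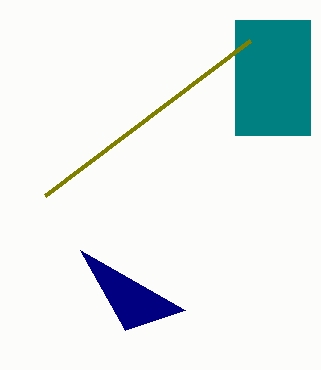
x0_1 = 235; y0_1 = 20; x1_1 = 310; y1_1 = 135; x2_2 = 185; y2_2 = 310; x1_3 = 250; y1_3 = 40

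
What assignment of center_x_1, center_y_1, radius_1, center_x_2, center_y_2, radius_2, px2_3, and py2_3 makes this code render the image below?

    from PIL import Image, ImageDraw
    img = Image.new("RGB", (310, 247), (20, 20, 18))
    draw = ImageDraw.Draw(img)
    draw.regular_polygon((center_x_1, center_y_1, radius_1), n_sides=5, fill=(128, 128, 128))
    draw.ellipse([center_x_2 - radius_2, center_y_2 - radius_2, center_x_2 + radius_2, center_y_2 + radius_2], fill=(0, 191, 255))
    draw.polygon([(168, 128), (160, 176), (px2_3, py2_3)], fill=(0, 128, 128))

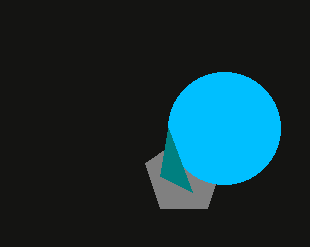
center_x_1 = 184
center_y_1 = 176
radius_1 = 40
center_x_2 = 224
center_y_2 = 128
radius_2 = 56
px2_3 = 192
py2_3 = 192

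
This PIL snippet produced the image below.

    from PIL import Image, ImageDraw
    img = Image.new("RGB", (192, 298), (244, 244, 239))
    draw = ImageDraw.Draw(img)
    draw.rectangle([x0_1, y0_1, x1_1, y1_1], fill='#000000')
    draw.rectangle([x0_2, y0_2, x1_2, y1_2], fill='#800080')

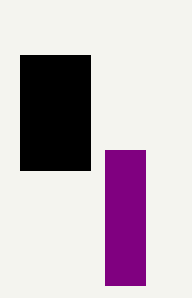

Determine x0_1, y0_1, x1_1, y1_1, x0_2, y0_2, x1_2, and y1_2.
x0_1 = 20; y0_1 = 55; x1_1 = 90; y1_1 = 170; x0_2 = 105; y0_2 = 150; x1_2 = 145; y1_2 = 285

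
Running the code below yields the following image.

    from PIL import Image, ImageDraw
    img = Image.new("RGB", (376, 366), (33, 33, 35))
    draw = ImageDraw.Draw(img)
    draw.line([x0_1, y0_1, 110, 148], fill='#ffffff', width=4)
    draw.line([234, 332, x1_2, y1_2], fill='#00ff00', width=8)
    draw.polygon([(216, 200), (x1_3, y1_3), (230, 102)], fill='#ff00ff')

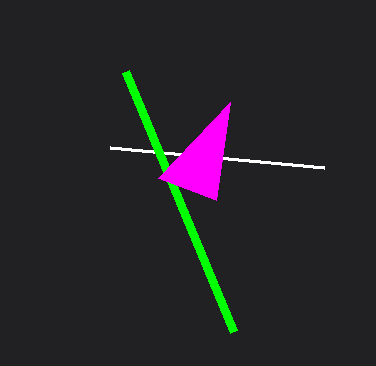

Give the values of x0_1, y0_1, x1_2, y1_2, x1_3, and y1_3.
x0_1 = 324, y0_1 = 168, x1_2 = 126, y1_2 = 72, x1_3 = 158, y1_3 = 178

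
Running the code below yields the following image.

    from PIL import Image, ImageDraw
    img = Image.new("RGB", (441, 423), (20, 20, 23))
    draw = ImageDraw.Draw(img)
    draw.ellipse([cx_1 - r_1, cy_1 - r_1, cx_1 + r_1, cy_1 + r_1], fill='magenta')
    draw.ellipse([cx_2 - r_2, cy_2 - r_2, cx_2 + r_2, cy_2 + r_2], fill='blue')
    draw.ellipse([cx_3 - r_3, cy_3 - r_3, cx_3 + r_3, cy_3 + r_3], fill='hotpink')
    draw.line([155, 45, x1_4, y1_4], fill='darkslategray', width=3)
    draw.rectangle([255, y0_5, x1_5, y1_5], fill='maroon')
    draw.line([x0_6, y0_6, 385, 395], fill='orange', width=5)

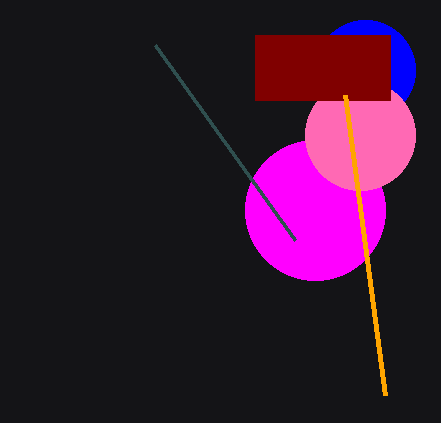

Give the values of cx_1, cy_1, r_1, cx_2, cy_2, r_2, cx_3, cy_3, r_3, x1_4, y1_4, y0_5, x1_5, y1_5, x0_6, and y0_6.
cx_1 = 315
cy_1 = 210
r_1 = 70
cx_2 = 365
cy_2 = 70
r_2 = 50
cx_3 = 360
cy_3 = 135
r_3 = 55
x1_4 = 295
y1_4 = 240
y0_5 = 35
x1_5 = 390
y1_5 = 100
x0_6 = 345
y0_6 = 95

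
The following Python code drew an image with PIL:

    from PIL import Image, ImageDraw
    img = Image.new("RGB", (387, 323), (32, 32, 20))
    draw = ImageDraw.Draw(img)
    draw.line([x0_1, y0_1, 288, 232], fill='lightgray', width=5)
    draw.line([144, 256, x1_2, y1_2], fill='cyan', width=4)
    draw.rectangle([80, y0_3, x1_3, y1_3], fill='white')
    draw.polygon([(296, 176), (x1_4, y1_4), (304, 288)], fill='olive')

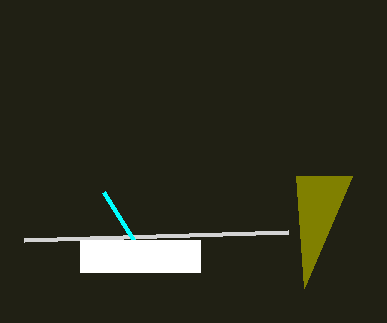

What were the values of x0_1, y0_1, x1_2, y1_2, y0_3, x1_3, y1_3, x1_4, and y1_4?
x0_1 = 24
y0_1 = 240
x1_2 = 104
y1_2 = 192
y0_3 = 240
x1_3 = 200
y1_3 = 272
x1_4 = 352
y1_4 = 176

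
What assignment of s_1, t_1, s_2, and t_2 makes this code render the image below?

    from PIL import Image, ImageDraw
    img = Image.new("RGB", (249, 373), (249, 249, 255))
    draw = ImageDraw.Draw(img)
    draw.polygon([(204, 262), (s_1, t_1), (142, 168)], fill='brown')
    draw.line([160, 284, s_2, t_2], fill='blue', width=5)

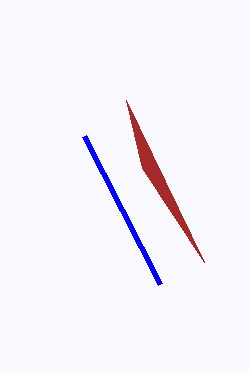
s_1 = 126, t_1 = 100, s_2 = 84, t_2 = 136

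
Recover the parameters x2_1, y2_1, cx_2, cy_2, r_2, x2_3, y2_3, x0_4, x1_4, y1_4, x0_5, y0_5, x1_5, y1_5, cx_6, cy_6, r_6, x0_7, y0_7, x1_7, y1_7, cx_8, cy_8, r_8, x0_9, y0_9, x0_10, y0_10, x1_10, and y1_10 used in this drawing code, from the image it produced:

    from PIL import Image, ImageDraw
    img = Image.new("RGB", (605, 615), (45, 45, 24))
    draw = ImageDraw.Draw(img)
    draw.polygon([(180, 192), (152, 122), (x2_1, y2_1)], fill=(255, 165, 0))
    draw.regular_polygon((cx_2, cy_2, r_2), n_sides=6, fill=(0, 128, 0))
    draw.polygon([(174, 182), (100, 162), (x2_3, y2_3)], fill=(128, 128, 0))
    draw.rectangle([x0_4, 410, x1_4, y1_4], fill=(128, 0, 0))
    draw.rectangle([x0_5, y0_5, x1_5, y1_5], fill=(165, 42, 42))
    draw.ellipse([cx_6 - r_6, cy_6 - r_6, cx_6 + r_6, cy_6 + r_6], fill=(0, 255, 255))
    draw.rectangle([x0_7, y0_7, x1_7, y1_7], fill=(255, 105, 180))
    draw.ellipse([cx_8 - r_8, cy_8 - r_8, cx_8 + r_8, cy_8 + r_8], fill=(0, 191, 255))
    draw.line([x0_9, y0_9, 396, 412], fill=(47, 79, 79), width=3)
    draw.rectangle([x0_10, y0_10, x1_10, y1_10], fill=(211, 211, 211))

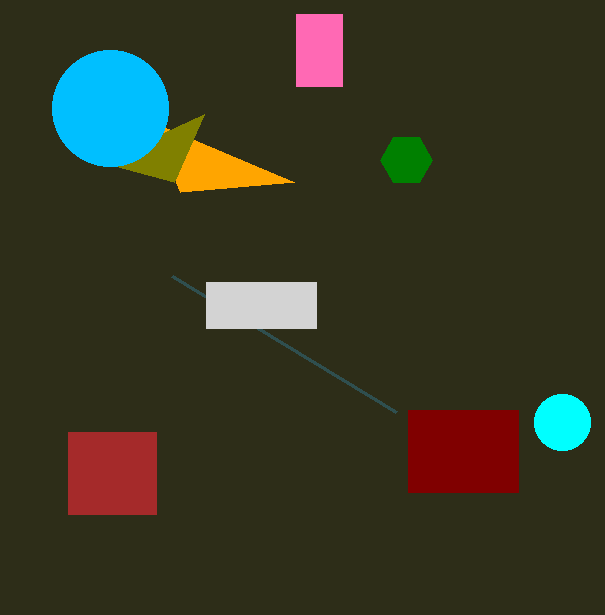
x2_1 = 294
y2_1 = 182
cx_2 = 406
cy_2 = 160
r_2 = 26
x2_3 = 204
y2_3 = 114
x0_4 = 408
x1_4 = 518
y1_4 = 492
x0_5 = 68
y0_5 = 432
x1_5 = 156
y1_5 = 514
cx_6 = 562
cy_6 = 422
r_6 = 28
x0_7 = 296
y0_7 = 14
x1_7 = 342
y1_7 = 86
cx_8 = 110
cy_8 = 108
r_8 = 58
x0_9 = 172
y0_9 = 276
x0_10 = 206
y0_10 = 282
x1_10 = 316
y1_10 = 328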